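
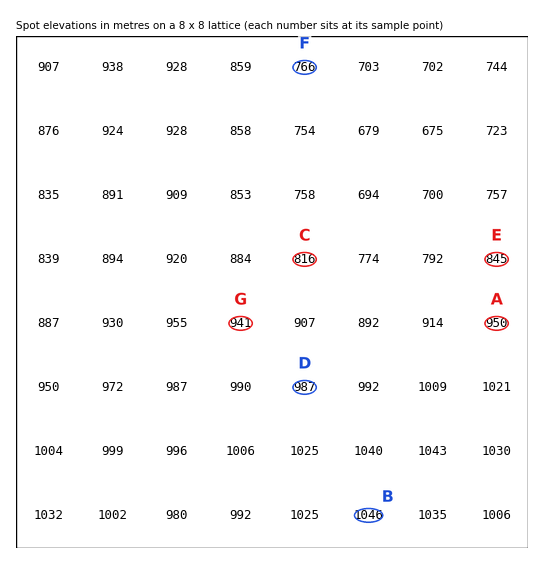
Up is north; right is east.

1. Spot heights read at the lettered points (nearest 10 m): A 950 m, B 1050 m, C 820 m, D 990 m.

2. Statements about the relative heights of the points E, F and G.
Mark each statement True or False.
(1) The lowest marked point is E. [False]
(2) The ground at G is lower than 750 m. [False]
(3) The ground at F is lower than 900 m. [True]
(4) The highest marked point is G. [True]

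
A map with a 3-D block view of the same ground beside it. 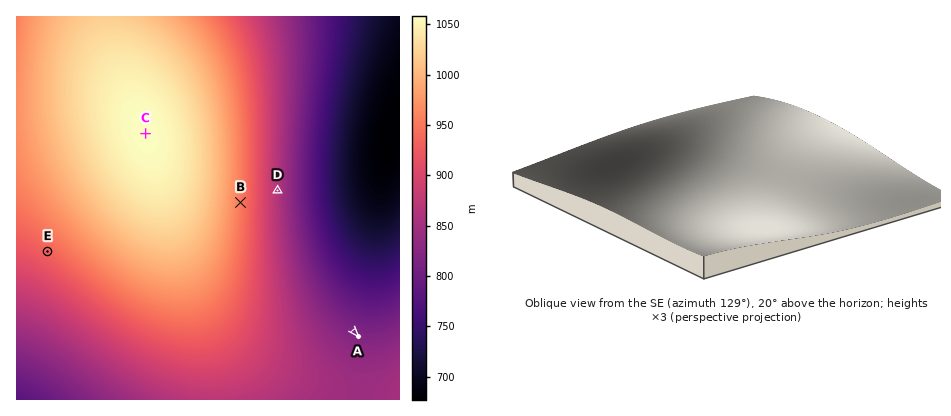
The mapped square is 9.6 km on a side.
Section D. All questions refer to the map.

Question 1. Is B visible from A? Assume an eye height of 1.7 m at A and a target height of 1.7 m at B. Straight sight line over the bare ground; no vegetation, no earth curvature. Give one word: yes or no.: yes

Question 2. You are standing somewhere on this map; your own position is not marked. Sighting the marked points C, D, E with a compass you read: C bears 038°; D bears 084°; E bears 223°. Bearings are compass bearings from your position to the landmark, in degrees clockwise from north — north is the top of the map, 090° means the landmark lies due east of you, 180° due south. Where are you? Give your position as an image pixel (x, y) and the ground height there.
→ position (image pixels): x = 85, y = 211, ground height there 997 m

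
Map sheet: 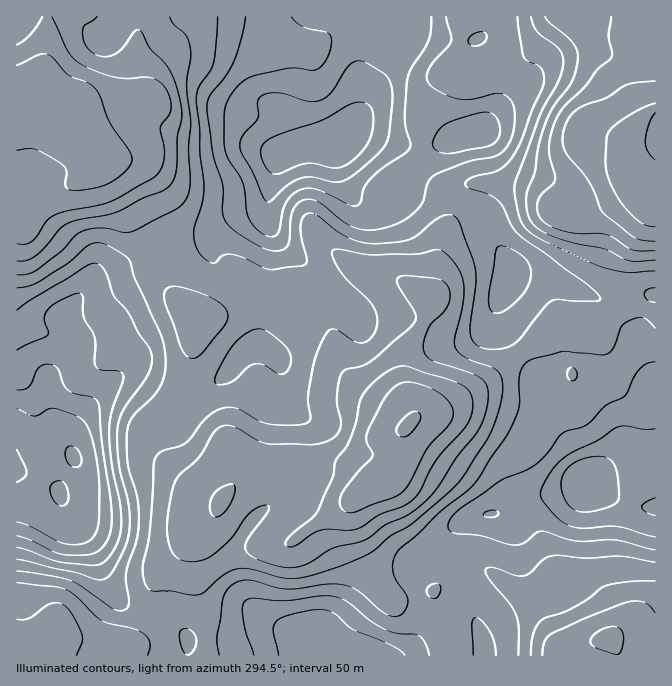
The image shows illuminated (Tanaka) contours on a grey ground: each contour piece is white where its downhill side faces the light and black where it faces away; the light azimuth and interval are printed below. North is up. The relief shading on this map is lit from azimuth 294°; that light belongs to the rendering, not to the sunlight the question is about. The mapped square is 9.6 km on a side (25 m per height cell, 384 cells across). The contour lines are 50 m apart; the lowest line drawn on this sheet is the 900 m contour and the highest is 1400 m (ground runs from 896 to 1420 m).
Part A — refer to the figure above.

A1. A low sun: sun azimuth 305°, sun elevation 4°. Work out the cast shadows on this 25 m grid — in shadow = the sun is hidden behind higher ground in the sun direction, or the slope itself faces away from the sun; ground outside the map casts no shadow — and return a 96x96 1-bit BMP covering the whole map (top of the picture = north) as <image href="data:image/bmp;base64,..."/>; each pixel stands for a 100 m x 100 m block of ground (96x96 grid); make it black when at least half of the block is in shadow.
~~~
<image width="96" height="96" href="data:image/bmp;base64,Qk2+BAAAAAAAAD4AAAAoAAAAYAAAAGAAAAABAAEAAAAAAIAEAAATCwAAEwsAAAIAAAAAAAAA////AAAAAAAA8P+A/////hwAAAAA4H+B/////hwAAAAAAAcB/////h8AAAAAAAAD/////h/AAAAAAAAD/////3/gAAAAAAAH///////wAAAAAAAP///////4AAAAAAAP///////+AAAAAAAf////////gAAAAAQf////////wAAAAAAf////////wAAAAAAf////////wAAAAAAf////////wAAAAAAf////////8AAAAAAf4f///////4AAAAAfwH////////AAAAAP4D////////8AAAAH8B////////8AAAAH8Af///////8AAAAD+AD///////8AAAAD/AB///////8AAAAB/gA///////8AAAAB/gAf//////8AAAAA/gAf//////8AAAAAfgAH//////8AAAAAPgAB//////8AAAAAHAAA//////wAAAAAEAAAP/////gAAAAAAAAAP/////gAAAAAAAAAH/////wCAAAAAAAAH/////8HAAAAAAAAH/////8PAAAAAAAAH/////8PgAAAAAAAH/////8PwAAAAAAAD///9/8fwAAAAAAAB///5/8fgAAAAAAAAf//h/8/AAAAAAAAAH//B//+AAAAAAAAAB/+B//+IAAQAAAAAA/+B//8AAA/AAAAAAf+B3/+AAA/gAAAAAH+AH/+AAA/wAAAAAB+AH/+AAAf8AAAAAA+AH//AAAf/gAAAA/MAH//AAAf/gAAA//wAD7/wPAP/gAAB//wADz///gP/AAAA//wAAj///gH/AAAA//wAAD///gH+AAAAf/wAAD///gD8AAAAP/wAAD///gAYAAAAP/wAAD///gAAAAAAP/wAAD///gAAAAAAP/wAAH///gAAAAAAP/wAAf///gHgAAAAH/wAB///////gAAAH/wAD///////wAAAD/gAH///////8AAAD/gAf///////+AAAD/AB////////+AAAD+AP////////+AAAD8Af+d//////8AAAD4B/8d//////8AAAD4A/4M//////8AAADwAfwA//////8AAABgAAAAf/////+GAAAAAAAAH//////+AAAAAAAAB//////+AAAAAAAAAP/////+AAAAAAAAAD/////+AAAAAAAAAB//////AAAAAAAAAA//////gAAAAAAAAAf/////wAAAAAAAAAA/////wAAAAAAAAAA/////4AAAAAAAAAAf////4AIAAAAAAAAf////4A/wAAAMAAYf////8A/8AAAMAB4f////8A/+AAAMAD4f////+Af+AAAEAH4f////+AP+AAAAAHwP////+AD+AAAAADgP/////AB/AAAAADAP////+AAfAAAAAAAP////+AAOAAAAAAAP//+f+AAEAAAAAAAH//8f8AAAAAAAAAAH//4f4AAAAAAAB4AD//wf4AAAAAAAD8AB//gPwAAAAAAAD+AA//AHwAAAAAAAD+AAf/ADwAAAAAAAD3g4f+ABgAAAAAAADjg4P+AAAAAAAAAADjg4P8AAAAAAAAAA="/>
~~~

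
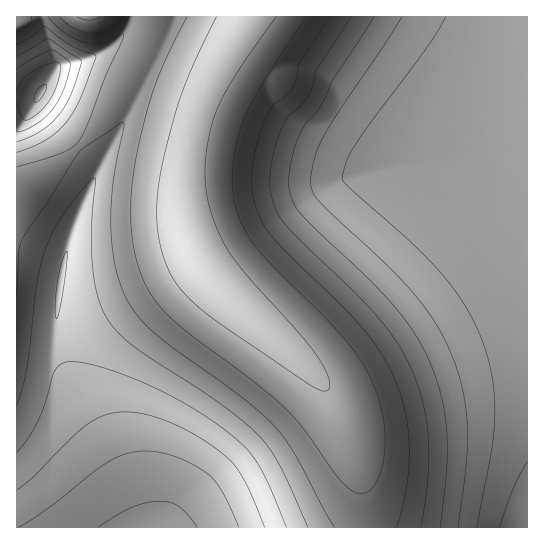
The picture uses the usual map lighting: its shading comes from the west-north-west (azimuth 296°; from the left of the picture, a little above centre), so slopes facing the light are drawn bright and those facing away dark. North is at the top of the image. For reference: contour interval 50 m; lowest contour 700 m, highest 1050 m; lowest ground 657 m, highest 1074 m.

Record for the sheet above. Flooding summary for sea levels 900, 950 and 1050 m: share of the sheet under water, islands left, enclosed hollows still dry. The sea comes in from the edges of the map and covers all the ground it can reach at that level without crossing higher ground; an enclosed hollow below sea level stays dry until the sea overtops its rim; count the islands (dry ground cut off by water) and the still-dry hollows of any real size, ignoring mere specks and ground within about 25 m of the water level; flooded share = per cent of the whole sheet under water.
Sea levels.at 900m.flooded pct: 56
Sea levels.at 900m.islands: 0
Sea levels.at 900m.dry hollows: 0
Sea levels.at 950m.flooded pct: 67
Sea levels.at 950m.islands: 0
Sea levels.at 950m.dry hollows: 0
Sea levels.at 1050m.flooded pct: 92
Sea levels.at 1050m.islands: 0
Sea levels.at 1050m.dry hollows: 0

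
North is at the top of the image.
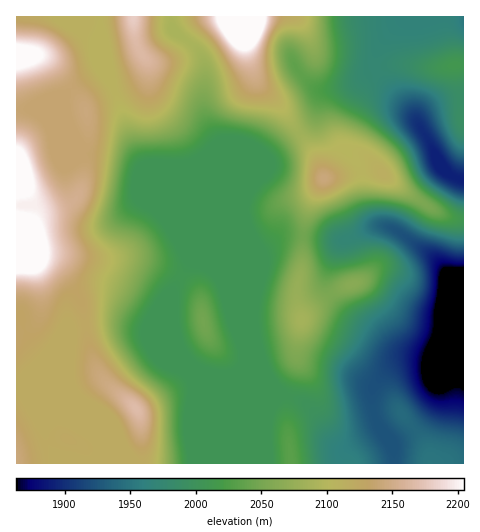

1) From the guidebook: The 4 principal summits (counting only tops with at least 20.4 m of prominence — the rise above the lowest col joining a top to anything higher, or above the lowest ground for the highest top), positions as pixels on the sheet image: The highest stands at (136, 409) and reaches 2168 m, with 43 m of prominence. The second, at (323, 179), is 2143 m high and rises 60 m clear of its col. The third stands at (301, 320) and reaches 2087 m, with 41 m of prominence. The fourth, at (203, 322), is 2048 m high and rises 38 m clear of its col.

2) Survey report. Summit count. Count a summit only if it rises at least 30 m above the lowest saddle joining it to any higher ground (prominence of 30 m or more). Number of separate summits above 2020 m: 4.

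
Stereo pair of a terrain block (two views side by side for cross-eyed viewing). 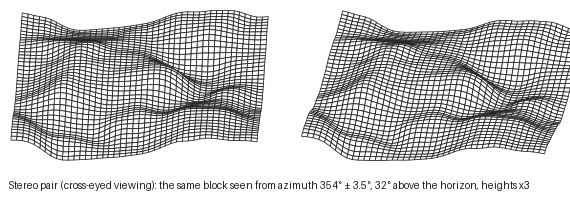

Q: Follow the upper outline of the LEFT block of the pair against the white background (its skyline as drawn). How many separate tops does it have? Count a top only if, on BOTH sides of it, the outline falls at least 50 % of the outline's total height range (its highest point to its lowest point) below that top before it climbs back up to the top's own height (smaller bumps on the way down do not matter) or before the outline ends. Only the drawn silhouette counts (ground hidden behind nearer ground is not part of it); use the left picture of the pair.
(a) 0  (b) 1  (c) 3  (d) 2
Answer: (a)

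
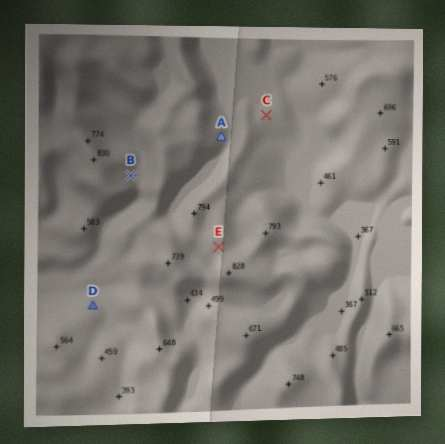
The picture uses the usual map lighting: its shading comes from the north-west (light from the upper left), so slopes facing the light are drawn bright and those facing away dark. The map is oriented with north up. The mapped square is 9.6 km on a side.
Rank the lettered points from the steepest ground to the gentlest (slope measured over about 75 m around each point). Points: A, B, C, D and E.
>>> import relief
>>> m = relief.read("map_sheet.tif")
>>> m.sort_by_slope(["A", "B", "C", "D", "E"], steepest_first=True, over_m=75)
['A', 'B', 'D', 'E', 'C']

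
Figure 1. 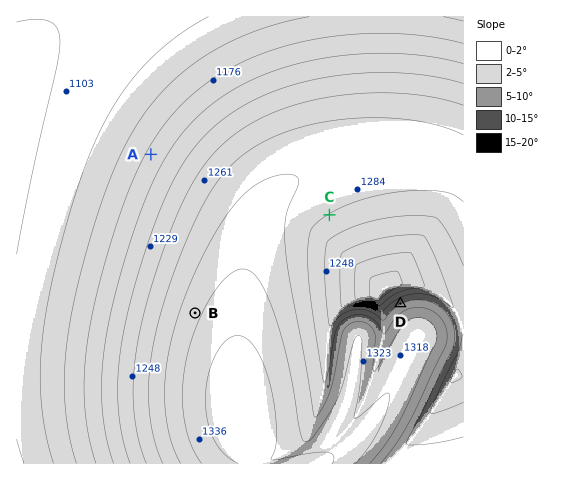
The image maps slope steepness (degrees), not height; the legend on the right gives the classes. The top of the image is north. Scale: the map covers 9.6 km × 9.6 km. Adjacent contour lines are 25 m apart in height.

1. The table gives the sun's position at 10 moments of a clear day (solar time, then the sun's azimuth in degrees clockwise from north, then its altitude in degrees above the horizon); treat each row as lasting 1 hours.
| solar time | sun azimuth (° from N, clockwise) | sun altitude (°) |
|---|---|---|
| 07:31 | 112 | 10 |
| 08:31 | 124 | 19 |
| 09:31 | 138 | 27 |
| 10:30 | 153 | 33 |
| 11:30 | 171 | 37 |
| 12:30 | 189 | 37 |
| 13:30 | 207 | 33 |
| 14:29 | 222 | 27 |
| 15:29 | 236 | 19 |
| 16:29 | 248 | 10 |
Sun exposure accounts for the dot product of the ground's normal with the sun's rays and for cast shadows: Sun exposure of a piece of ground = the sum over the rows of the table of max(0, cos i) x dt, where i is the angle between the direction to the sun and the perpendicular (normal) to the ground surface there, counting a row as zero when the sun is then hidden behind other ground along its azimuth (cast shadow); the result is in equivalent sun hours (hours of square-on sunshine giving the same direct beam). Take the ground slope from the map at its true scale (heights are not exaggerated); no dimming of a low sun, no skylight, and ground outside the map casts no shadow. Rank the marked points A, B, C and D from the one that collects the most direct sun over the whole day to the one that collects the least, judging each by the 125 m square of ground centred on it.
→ C > B ≈ A > D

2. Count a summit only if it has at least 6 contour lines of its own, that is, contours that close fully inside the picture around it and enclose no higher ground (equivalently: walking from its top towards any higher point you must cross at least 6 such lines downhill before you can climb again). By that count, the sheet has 0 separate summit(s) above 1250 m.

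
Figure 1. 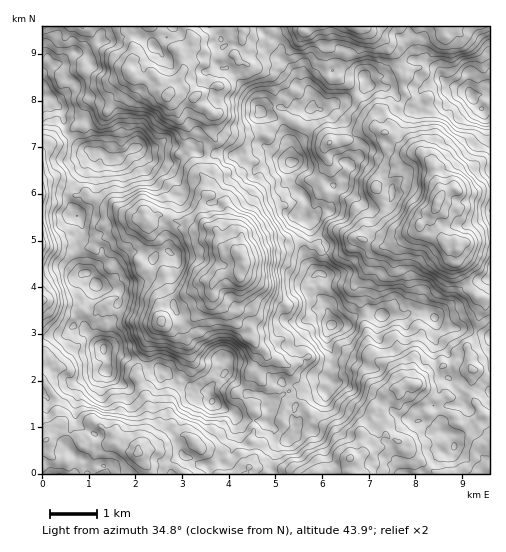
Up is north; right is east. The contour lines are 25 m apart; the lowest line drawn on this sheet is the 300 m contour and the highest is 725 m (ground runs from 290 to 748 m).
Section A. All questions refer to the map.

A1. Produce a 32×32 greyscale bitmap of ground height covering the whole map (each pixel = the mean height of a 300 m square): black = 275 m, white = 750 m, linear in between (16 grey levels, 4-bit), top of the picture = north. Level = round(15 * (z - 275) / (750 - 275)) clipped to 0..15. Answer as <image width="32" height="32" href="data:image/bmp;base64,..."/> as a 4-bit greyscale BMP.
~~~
<image width="32" height="32" href="data:image/bmp;base64,Qk12AgAAAAAAAHYAAAAoAAAAIAAAACAAAAABAAQAAAAAAAACAAATCwAAEwsAABAAAAAAAAAAAAAAABEREQAiIiIAMzMzAERERABVVVUAZmZmAHd3dwCIiIgAmZmZAKqqqgC7u7sAzMzMAN3d3QDu7u4A////AIiIiaqZiIiIiaqry6mZiZiYiZq7qImHh3eJq7uqqHeZmZmqqpiYdmdlZ4qqqpiHiZmJmZmIh2VWVlZ4qqmIiIiIiHdnd1REVlZmZ5qpiIiId2VFVmVDNWVWVUZ5qqmIh3ZTM1VERDVmZlQ0aJq5h4d2UxNURFU0Z3dlRGeJmIiYdkITRlZ2RGiHZTRnd4d3h1RCI1iJmGaJdlQjVmZmZ3dkMzR5uqmZmWVDEjRFVVZ3dUREaaqru6l1QiIzNERWeIZDRGiavMu6hkIkRURVZ4l1MjRXmb3d3JUzNWZmZ4mYZDNEZ4is3uyWQzVniIm8qXVEVXd3m978lkRWeZqr3cqFRVd4iKve64ZVV5mrzN7bdUVnmpms3dqFRGeZq93dymQ1aJqZq7uoZDNFeJrO7cl1RWeJiIqph1Q0RWiJve3KdURFVmeJmHZDNERoiKzuymUzMzRWiYdlQjRVZ4mszKhkMhEjRnd2VTIlZVeJrMqYZTIiI0Z3dlRDNXZniaupdlRERERniIdkREVmeIiJl2UzRXZmiZmoU0RERWeHZmUyI1Z4iauqmFREQ0RWdmZUIiRGiaq7qphlVURWVWZlQyI0Voq6qqmYiHZWdlVnZkQzRFaKqpqpiJh3Z3d2d2ZlRFZmeamaqYiYd4iIiZh3iHVnd3iZmZmImIiqqruYiJmH"/>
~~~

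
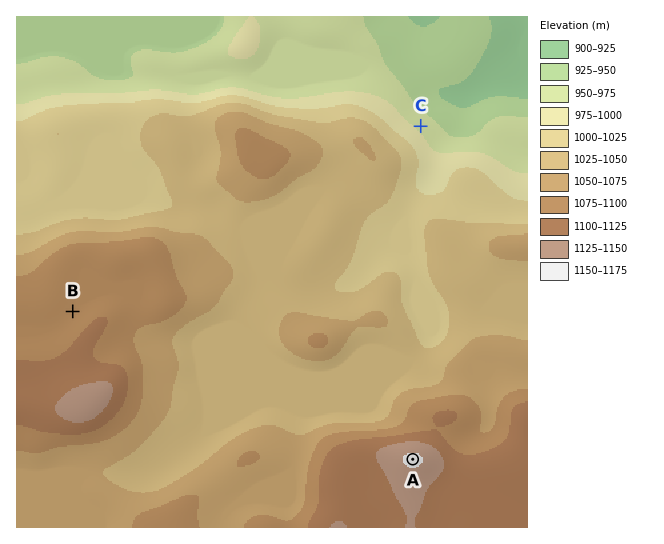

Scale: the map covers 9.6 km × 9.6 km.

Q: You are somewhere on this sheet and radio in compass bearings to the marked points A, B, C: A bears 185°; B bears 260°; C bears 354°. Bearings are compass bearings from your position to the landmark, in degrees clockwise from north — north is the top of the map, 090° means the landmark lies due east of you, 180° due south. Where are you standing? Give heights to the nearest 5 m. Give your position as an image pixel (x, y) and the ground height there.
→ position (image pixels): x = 432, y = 248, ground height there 1030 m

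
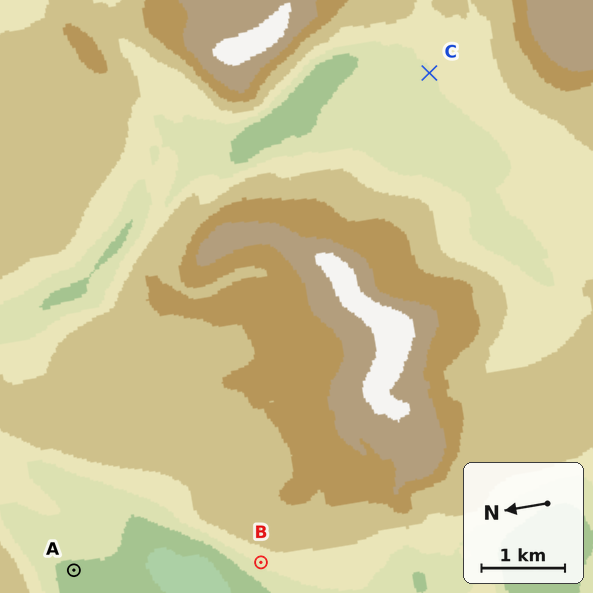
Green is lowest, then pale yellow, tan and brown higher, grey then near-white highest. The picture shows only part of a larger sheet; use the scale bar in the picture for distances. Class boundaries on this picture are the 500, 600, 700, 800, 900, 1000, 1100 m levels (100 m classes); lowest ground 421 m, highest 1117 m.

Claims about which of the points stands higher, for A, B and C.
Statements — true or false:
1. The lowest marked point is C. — false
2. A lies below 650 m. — true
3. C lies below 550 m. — false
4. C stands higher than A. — true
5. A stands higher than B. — false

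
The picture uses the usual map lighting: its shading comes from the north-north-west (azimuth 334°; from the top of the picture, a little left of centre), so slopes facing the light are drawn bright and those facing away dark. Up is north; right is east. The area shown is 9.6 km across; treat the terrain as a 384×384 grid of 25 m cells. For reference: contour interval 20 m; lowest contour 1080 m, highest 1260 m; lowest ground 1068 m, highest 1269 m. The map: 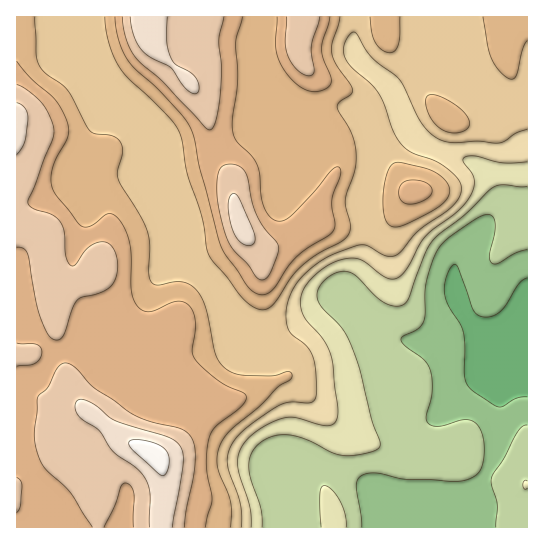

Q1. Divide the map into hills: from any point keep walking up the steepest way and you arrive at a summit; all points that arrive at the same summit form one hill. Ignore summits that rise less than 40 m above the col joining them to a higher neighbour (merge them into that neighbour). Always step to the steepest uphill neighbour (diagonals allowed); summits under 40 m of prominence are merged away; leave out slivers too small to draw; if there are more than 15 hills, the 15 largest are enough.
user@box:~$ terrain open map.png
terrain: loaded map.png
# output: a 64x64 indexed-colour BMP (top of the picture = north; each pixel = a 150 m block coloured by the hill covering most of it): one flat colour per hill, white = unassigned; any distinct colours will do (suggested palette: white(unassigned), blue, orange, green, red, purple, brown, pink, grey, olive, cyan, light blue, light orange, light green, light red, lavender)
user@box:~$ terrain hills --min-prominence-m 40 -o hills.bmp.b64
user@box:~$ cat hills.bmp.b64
<image width="64" height="64" href="data:image/bmp;base64,Qk12CAAAAAAAAHYAAAAoAAAAQAAAAEAAAAABAAQAAAAAAAAIAAATCwAAEwsAABAAAAAAAAAA////ALR3HwAOf/8ALKAsACgn1gC9Z5QAS1aMAMJ34wB/f38AIr28AM++FwDox64AeLv/AIrfmACWmP8A1bDFABEREREREREREREREREREREREREREREREREREREREREREREREREREREREREREREREREREREREREREREREREREREREREREREREREREREREREREREREREREREREREREREREREREREREREREREREREREREREREREREREREREREREREREREREREREREREREREREREREREREREREREREREREREREREREREREREREREREREREREREREREREREREREREREREREREREREREREREREREREREREREREREREREREREREREREREREREREREREREREREREREREREREREREREREREREREREREREREREREREREREREREREREREREREREREREREREREREREREREREREREREREREREREREREREREREREREREREREREREREREREREREREREREREREREREREREREREREREREREREREREREREREREREREREREREREREREREREREREREREREREREREREREREREREREREREREREREREREREREREREREREREREREREREREREREREREREREREREREREREREREREREREREREREREREREREREREREREREREREREREREREREREREREREREREREREREREREREREREREREREREREREREREREREREREREREREREREREREREREREREREREREREREREREREREREREREREREREREREREREREREREREREREREREREREREREREREREREREREREREREREREREREREREREREREREREREREREREREREREREREREREREREREREREREREREREREREREREREREREREREREREREREREREREREREREREREREREREREREREREREREREREREREREREREREREREREREREREREREREREREREREREREREREREREREREREREREREREREREREREREREREiIRERERERERERERERERERERERERERERERERERERERIiIiERERERERERERERERERERERERERERERERERERERIiIiIiEREREREREREREREREREREREREREREREREREREiIiIiIhEREREREREREREREREREREREREREREREREREiIiIiIiIRERERERERERERERERERERERERERERERERESIiIiIiIiERERERERERERERERERERERERERERERERESIiIiIiIiIiERERERERERERERERERERERERERERERERIiIiIiIiIiIRERERERERERERERERERERERERERERERIiIiIiIiIiIiERERERERERERERERERERERERERERESIiIiIiIiIiIiIhERERERERERERERERERERERERERERIiIiIiIiIiIiIiERERERERERERERERERERERERERERIiIiIiIiIiIiIiIREREREREREREREREREREREREREREiIiIiIiIiIiIiIiEREREREREREREREREREREREREREiIiIiIiIiIiIiIiIRERERERERERERERERERERERERESIiIiIiIiIiIiIiIhERERERERERERERERERERERERERIiIiIiIiIiIiIiIiERERERERERERERERERERERERERIiIiIiIiIiIiIiIiIREREREREREREREREREREREREREiIiIiIiIiIiIiIiIhEREREREREREREREREREREREREiIiIiIiIiIiIiIiIiERERERERERERERERERERERERESIiIiIiIiIiIiIiIiIRERERERERERERERERERERERESIiIiIiIiIiIiIiIiIhERERERERERERERERERERERERIiIiIiIiIiIiIiIiIiEREREREREREREREREREREREREiIiIiIiIiIiIiIiIiIREREREREREREREREREREREREiIiIiIiIiIiIiIiIiIhERERERERERERERERERERERESIiIiIiIiIiIiIiIiIiIRERERERERERERERERERERESIiIiIiIiIiIiIiIzMiIhERERERERERERERERERERERIiIiIiIiIiIiIjMzMzMyERERERERERERERERERERERIiIiIiIiIiIiIjMzMzMzMzEREREREREREREREREREREiIiIiIiIiIiIjMzMzMzMzMxEREREREREREREREREREiIiIiIiIiIiIiMzMzMzMzMzERERERERERERERERERESIiIiIiIiIiIiIzMzMzMzMzMRERERERERERERERERESIiIiIiIiIiIiIjMzMzMzMzMRERERERERERERERERERIiIiIiIiIiIiIiMzMzMzMzMRERERERERERERERERERIiIiIiIiIiIiIiMzMzMzMzMREREREREREREREREREREiIiIiIiIiIiIiIzMzMzMzMRERERERERERERERERERESIiIiIiIiIiIiIzMzMzMzMRERERERERERERERERERESIiIiIiIiIiIiIjMzMzMzMRERERERERERERERERERERIiIiIiIiIiIiIiMzMzMzMxEREREREREREREREREREREiIiIiIiIiIiIiIzMzMzMzERERERERERERERERERERESIiIiIiIiIiIiIjMzMzMzMRERERERERERERERERERERIiIiIiIiIiIiIiMzMzMzMxERERERERERERER"/>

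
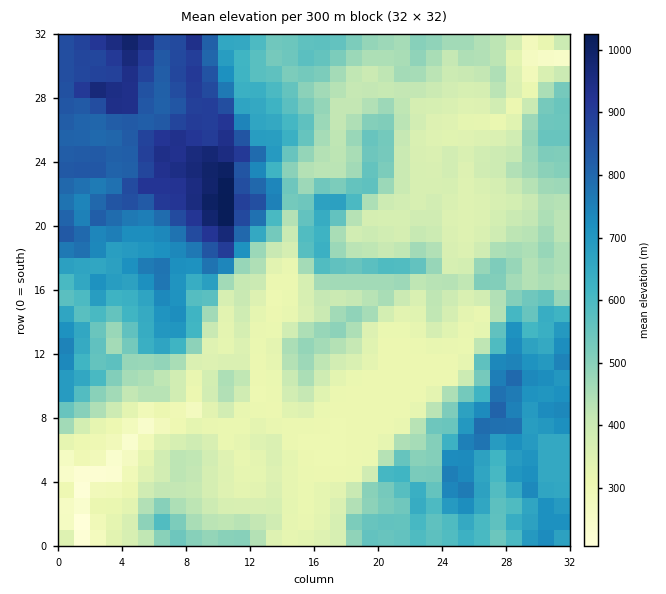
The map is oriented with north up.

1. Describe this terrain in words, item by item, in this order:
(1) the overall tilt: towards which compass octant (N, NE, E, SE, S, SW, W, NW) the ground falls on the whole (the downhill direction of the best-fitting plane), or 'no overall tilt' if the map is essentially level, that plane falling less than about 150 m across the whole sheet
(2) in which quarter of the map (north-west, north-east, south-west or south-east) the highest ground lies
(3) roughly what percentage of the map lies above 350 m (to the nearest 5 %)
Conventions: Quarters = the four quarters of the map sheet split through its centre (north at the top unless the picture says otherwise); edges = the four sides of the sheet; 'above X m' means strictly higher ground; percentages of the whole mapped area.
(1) The general tilt is down to the south-east (the land rises towards the north-west).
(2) The highest ground is in the north-west quarter.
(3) About 80 % of the map lies above 350 m.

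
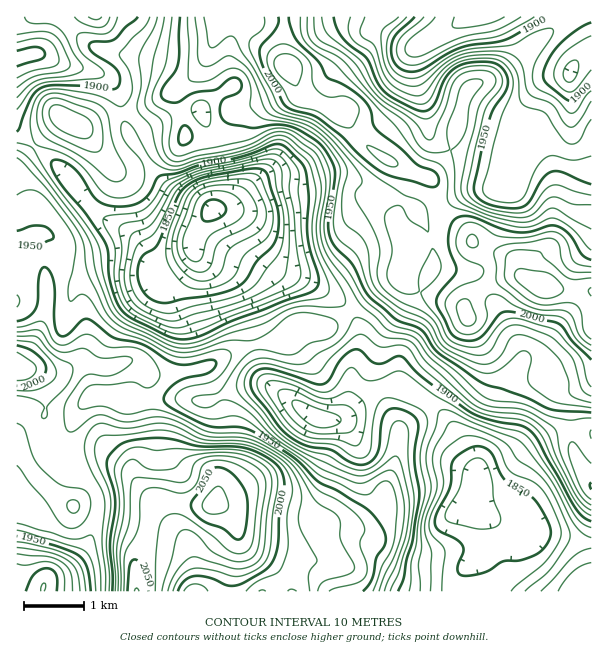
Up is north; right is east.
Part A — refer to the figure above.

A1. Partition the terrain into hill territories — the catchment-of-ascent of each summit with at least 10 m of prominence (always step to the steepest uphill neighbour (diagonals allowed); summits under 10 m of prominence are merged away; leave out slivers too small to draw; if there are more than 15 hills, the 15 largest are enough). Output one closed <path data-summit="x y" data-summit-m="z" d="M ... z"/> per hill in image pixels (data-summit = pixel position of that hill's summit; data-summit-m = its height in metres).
<path data-summit="213 503" data-summit-m="2064" d="M17 130l-1 169 19-1 28 3 6-1 4-9 13-11 25-8 39 0 4 6-2 10-28 27-21 30-11 26 0 13 5 11-17 12-14 34 0 15 4 12 16 12 10 11 2 9 0 17 10 0 50 9 24 10 10 13 4 27-1 16 299-1 0-19-14-15 4-15 0-18-4-11-10-12 6-18 0-13-26-48-18-18-30-18-19 2-24 15-14 13-8 3 6-5 5-10 4-36 8-21-2-23-16-22-25-16-42-18-16-16-18-31-5-5-15-6-8 0-11 12-9 17 0 9-7 8-33 16-2-12-9-15-11-11-33-20-16-17-14-20z"/><path data-summit="543 285" data-summit-m="2048" d="M591 16l-213 1 2 9 9 6 22 14 7 1-4 7 0 12 18 72 20 13 45 9 16 6 4 5-5 14-3 3-33 2-11 3-22 12-18 6-8 0-4-6-11-6-31-9-15-9-14-5-18 0-13 5-42-1-14 6-22 19-15 4 18 7 5 5 18 31 16 16 10 6 14 3 33 18 10 7 13 16 5 11 0 18-8 21-4 36-7 14 4-2 26-22 18-8 13 0 30 18 18 18 20 34 7 19 35-13 19-17 26-13 10-4 25 3z"/><path data-summit="287 66" data-summit-m="2029" d="M377 16l-125 0 0 5-18 14-5 15 0 15 5 21-19 11-13 11 3 14 13 19 6 30 0 23-9 16 18-5 22-19 14-6 42 1 13-5 18 0 14 5 15 9 31 9 11 6 4 6 8 0 18-6 27-13 36-2 6-5 5-14-4-5-16-6-45-9-20-13-18-72 0-12 4-7-7-1-22-14-9-6z"/><path data-summit="66 120" data-summit-m="1948" d="M39 54l-7 0-16 5 0 70 52 48 14 20 16 17 33 20 11 11 9 15 2 12 33-16 7-8 0-9 6-12 13-17-36-17-22-20-26-38-6-18-2-24-15-17-15-6-28-6z"/><path data-summit="17 368" data-summit-m="2020" d="M150 272l-39 0-15 4-15 7-8 8-1 6-9 4-28-3-14 0-5 2 0 105 9 5 11 19 12 11 8 4 7-2 17-35 17-12-5-11 0-13 4-11 7-15 21-30 28-27 2-10z"/><path data-summit="591 486" data-summit-m="1951" d="M578 428l-21 4-21 10-24 20-35 13-5 26 11 11 18 12 30 10 24 1 21 6 15 1 1-110z"/><path data-summit="137 591" data-summit-m="2061" d="M108 517l-10 0-2 2-5 18-7 15-18 18-16 7-7 10 1 5 150-1 2-15-4-27-10-13-24-10z"/><path data-summit="74 506" data-summit-m="1992" d="M20 406l-4 1 0 88 14 9 10 11 2 7-8 24 0 18 11 19 5-6 16-7 18-18 10-24 4-28-6-14-22-18-4-12 0-15-10 3-12-6-8-9-11-19z"/><path data-summit="591 591" data-summit-m="1897" d="M473 502l-1 2 8 9 4 11 0 18-4 15 14 15 1 20 97-1-1-49-15-1-21-6-24-1-30-10-18-12z"/>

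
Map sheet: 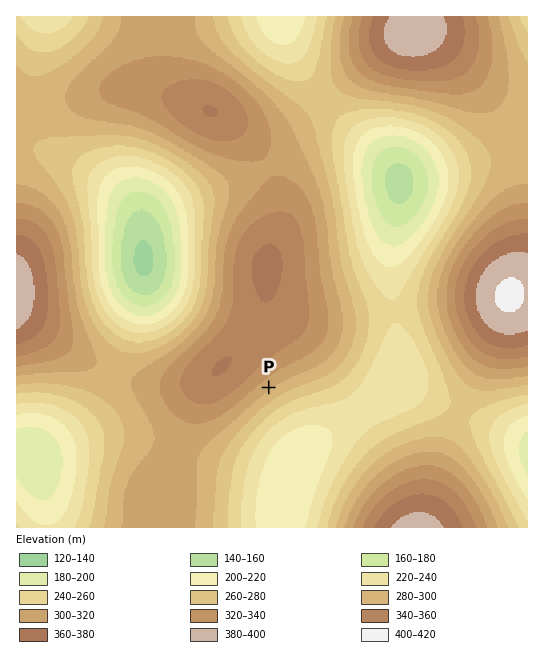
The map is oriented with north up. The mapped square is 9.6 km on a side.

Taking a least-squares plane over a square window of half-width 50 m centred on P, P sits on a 6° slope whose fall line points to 144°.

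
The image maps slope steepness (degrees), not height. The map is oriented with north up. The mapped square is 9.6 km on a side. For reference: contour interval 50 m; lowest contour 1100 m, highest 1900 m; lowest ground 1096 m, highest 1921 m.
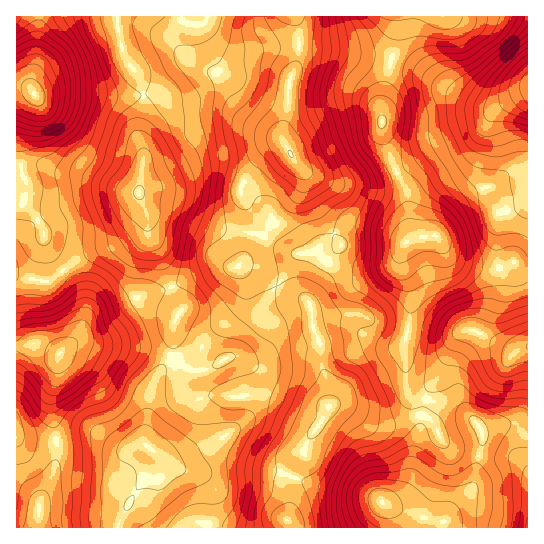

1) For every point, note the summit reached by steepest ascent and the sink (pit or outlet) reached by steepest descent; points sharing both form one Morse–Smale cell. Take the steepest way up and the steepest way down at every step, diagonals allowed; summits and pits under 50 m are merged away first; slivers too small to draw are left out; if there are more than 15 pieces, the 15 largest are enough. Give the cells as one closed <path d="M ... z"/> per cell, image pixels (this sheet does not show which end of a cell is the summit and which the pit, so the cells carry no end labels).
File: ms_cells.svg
<path d="M293 16l-176 1 6 36 13 20 8 22 0 12-5 24 4 18 0 17-4 27 4 9 6 6 6 3 20 0 28 13 23 7 27 2 0-14-12-22-1-7 11-20 16-18 15-7 5 1-4-7 0-12 5-21 1-25 10-26 0-26-3-10z"/><path d="M117 16l-78 1-3 46-5 20 2 8-11-4-6 0 0 188 2 2 29 4 32-22 44-19 15-11 6-8 0-12-5-16 4-27 0-17-4-18 5-24 0-12-8-22-13-20z"/><path d="M527 93l-30 16-18 20-49 22-34 20 8 14 4 13 1 43 16-5 12 0 16 21 28 11 18 0 15-7 9 6 5-1z"/><path d="M145 209l-1 12-6 8-27 18-12 2-20 10-26 20-12 2-25-4 1 70 20-3 22 9 19-12 8 0 13 4 50 4 23 8 1-32 8-16-16-35-6-23-10-14z"/><path d="M282 145l-15 7-12 13-15 25 1 7 12 22 0 14 41 20 17-1 7-4 8 13 23 8 20 0 24-6 16-26-1-39-11-25-3-1-16 8-12 3-32 0-28-11-9-7-9-16z"/><path d="M437 236l-12 0-18 5-4 6-3 14 11 30-2 32-5 19 1 41 2 6 6 6 10 4 4-1 2-9 16-24 11-27 6-6 12-1 40 20 14-4 0-80-9-2-5-4-21 8-27-5-13-7z"/><path d="M334 51l-29 0-6 4-11 32 0 19-5 21 0 12 14 26 17 11 27 8 33-3 22-10-15-41 0-29 11-42-9-3-17 0z"/><path d="M143 203l6 34 10 14 6 23 16 35-8 16-1 32 5 0 17-6 9-7-2 5 0 20 10-1 25-15 7-18 16-20 5-12 12-17-14-11-13-7-10-2 12-24 1-8-2-2-35-4-40-17-24-2z"/><path d="M527 16l-130 0-1 26-4 16 22 9 56 34 16 6 9 0 33-16z"/><path d="M86 341l-8 0-11 6-7 6-3 6 0 16-6 22 0 14 5 30 26-5 15 0 24 12 18-4 6 1-1-11 7-44 5-13 16-19-23-9-50-4z"/><path d="M155 452l-2 18-13 15-9 14-12 24 0 5 169-1-1-9 4-13 0-14 3-14-15-5-37-4-51 4-18-7z"/><path d="M318 248l-7 4-14 3-21 31 14 9 15 4 4 4 3 8 0 14 7 16 36-9 27 12 20 0 5-7 2-14 2-32-10-24 0-16-4 8-10 6-18 4-20 0-23-8z"/><path d="M341 405l-11 0-2 2-7 15-10 13-7 14-1 12-8 16 15 7 59 12 13 7 11-3 12-11 3-6 12-52 1-14-6-1-22 8-14 0-9-3-16-10z"/><path d="M97 436l-15 0-26 6 1 12-4 19-14 32 0 23 80-1 0-4 16-30 18-23 2-17-12-9-22 4z"/><path d="M474 331l-12 1-6 6-11 27-16 24-2 9 35 13 12 9 8 11 17-6 15 0 13 4 1-80-14 2z"/>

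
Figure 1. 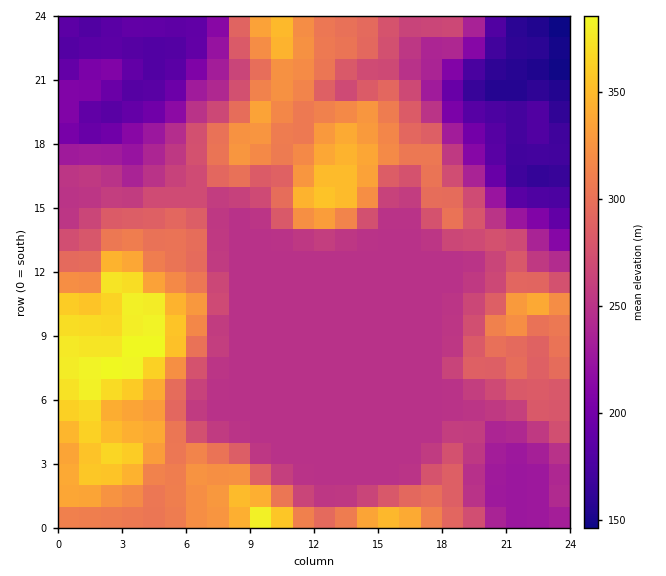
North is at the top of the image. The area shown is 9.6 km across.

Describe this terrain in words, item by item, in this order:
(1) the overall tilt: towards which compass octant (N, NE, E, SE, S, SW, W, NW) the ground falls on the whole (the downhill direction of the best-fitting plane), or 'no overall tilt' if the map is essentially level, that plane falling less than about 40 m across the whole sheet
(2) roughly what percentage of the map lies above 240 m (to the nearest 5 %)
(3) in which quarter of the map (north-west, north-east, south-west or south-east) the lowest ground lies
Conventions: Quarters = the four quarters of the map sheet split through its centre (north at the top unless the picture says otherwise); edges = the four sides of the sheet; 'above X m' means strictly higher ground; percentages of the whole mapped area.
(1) The general tilt is down to the north-east (the land rises towards the south-west).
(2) About 80 % of the map lies above 240 m.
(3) Look to the north-east quarter for the lowest ground.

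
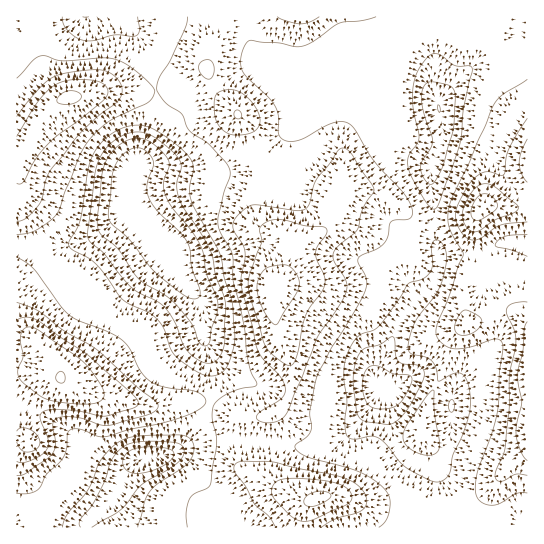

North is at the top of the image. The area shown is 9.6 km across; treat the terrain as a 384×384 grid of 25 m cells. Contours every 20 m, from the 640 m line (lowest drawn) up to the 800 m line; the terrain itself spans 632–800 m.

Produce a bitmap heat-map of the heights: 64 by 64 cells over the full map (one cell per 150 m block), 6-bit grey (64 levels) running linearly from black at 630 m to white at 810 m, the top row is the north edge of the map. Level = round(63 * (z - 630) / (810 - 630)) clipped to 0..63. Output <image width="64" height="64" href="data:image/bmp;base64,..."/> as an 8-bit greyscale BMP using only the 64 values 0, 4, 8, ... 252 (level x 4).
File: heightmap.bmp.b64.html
<image width="64" height="64" href="data:image/bmp;base64,Qk02FAAAAAAAADYEAAAoAAAAQAAAAEAAAAABAAgAAAAAAAAQAAATCwAAEwsAAAABAAAAAAAAAAAAAAEBAQACAgIAAwMDAAQEBAAFBQUABgYGAAcHBwAICAgACQkJAAoKCgALCwsADAwMAA0NDQAODg4ADw8PABAQEAAREREAEhISABMTEwAUFBQAFRUVABYWFgAXFxcAGBgYABkZGQAaGhoAGxsbABwcHAAdHR0AHh4eAB8fHwAgICAAISEhACIiIgAjIyMAJCQkACUlJQAmJiYAJycnACgoKAApKSkAKioqACsrKwAsLCwALS0tAC4uLgAvLy8AMDAwADExMQAyMjIAMzMzADQ0NAA1NTUANjY2ADc3NwA4ODgAOTk5ADo6OgA7OzsAPDw8AD09PQA+Pj4APz8/AEBAQABBQUEAQkJCAENDQwBEREQARUVFAEZGRgBHR0cASEhIAElJSQBKSkoAS0tLAExMTABNTU0ATk5OAE9PTwBQUFAAUVFRAFJSUgBTU1MAVFRUAFVVVQBWVlYAV1dXAFhYWABZWVkAWlpaAFtbWwBcXFwAXV1dAF5eXgBfX18AYGBgAGFhYQBiYmIAY2NjAGRkZABlZWUAZmZmAGdnZwBoaGgAaWlpAGpqagBra2sAbGxsAG1tbQBubm4Ab29vAHBwcABxcXEAcnJyAHNzcwB0dHQAdXV1AHZ2dgB3d3cAeHh4AHl5eQB6enoAe3t7AHx8fAB9fX0Afn5+AH9/fwCAgIAAgYGBAIKCggCDg4MAhISEAIWFhQCGhoYAh4eHAIiIiACJiYkAioqKAIuLiwCMjIwAjY2NAI6OjgCPj48AkJCQAJGRkQCSkpIAk5OTAJSUlACVlZUAlpaWAJeXlwCYmJgAmZmZAJqamgCbm5sAnJycAJ2dnQCenp4An5+fAKCgoAChoaEAoqKiAKOjowCkpKQApaWlAKampgCnp6cAqKioAKmpqQCqqqoAq6urAKysrACtra0Arq6uAK+vrwCwsLAAsbGxALKysgCzs7MAtLS0ALW1tQC2trYAt7e3ALi4uAC5ubkAurq6ALu7uwC8vLwAvb29AL6+vgC/v78AwMDAAMHBwQDCwsIAw8PDAMTExADFxcUAxsbGAMfHxwDIyMgAycnJAMrKygDLy8sAzMzMAM3NzQDOzs4Az8/PANDQ0ADR0dEA0tLSANPT0wDU1NQA1dXVANbW1gDX19cA2NjYANnZ2QDa2toA29vbANzc3ADd3d0A3t7eAN/f3wDg4OAA4eHhAOLi4gDj4+MA5OTkAOXl5QDm5uYA5+fnAOjo6ADp6ekA6urqAOvr6wDs7OwA7e3tAO7u7gDv7+8A8PDwAPHx8QDy8vIA8/PzAPT09AD19fUA9vb2APf39wD4+PgA+fn5APr6+gD7+/sA/Pz8AP39/QD+/v4A////AHB4eHh0aFhIRERITFBYXGRscHh4fICEiIiMiISAhIiUnKSssLConJSMiIiEhIB8fHh4eHh4eHh4eHh4eHh0bGx0eHh4dGxgUERERERIUFhgaHB4eHyAhIiIjIyIiIyQmKSsuMDAvLSonJiUkIiEgHx4eHh4eHh4eHh8fHx4dHBweHh4eHh0aFxMREA8QEhUXGhweHh8gICEiIiMjJCUnKSsuMTM0MzIvLSspJyQiIB8eHh4eHR0eHh4fHx8fHh0dHh8fHh4eHRoXExAODhATFhocHh4fHyAhISEiIyQmKSsuMDI0NTU1MzEvKygkIiAfHh4eHRwcHR4eHyAhIB8eHiAgHx8eHh4cGhURDg0OEBQYGx0eHx8fICAhIiMlKCotLjAxMzQ0NDQyLiomIyEfHh4dHRwbGxwdHiAhIyMhICAjIiAfHx4eHhwYExANDQ4RFBgbHR4eHx8gISIkJykrLC4vMDAxMTAvLSonIyEfHh0dHBsaGRkaHB4gIiUmJCMiJiUiIB8eHh4dGhURDgwMDA4RFRkcHR4eICIkJigpKissLCwsKyopKCYkIiAfHh0cGxoZGBgYGRsdHyIlJycmJiopJSIgHx4eHRsXEg4LCQcICg0SFxsdHh8iJScoKSkpKSgnJiUkIyIhIB8eHh0cGhkYFxcXGBkbHR8hJCcoKCkvLywnIyAfHh4cGRQPCgcFBAUHDBEXGx0fISQmJiYmJiUkIyEgIB8fHh4dHR0cGxkYFxcYGBgZGx0eICMmKCotMzQzLigiHx4eHRwYEw0JBwYGCAoPFRodHyEiIyMjIyMjIiAfHx4eHRwcHBwcGxkYFxgZGRkYGBocHh8iJSgrLzU3NjEqIx8eHh4eHBgUEA8ODg8QEhYaHR8gISEhISIiISEgHx8eHRwbGhobGxoYFxgaGxsZGBcZHB4fISQoLDE2NzUwKSMfHh8fICAeGxkYGBgYFxgZGx0fICEhISIiIiIiISAfHx4cGhgYGBgXFhYZHB0cGRcWGBsdHiAjKC0yNDQyLScjICAgIiQlIyIgHx4eHR0cHB0eHyEiIyMkJCUkJCMiIB8eHBoYFhUVFBMUGBsdHBkVFBYaHB4fIictMjIxLywoJSQkJigqKyknJiQjIiEgHx4eHh8hIyQlJicnJyYkIiAfHh0bFxQREBAPERUZHBsYFBMVGRwdHyEnLDEwLy8tLCsrLC4vMC8uLSsqKCYkIiEgHx8gISMkJCUmKCgnJSIgHx4dGxcSDgwMDA0RFhobGBMSFBgbHB4hJisvLy8wMTIzNDQ0NDQzMTAvLSonJSMiISAgHyAiIyMjJCUnJyYjIB8eHhwYEQwKCQkKDRIYGhcTERQXGhsdICUrLjAxMzY3OTk5ODc1NDMxLisnJCMiISEgHx8fICEhISEiJCcnJCEfHh4cFxALCAcICAoPFRkYFBIUGBobHSAlKy4yNDY5Ojs7Ojk3NTMxLiomIiEgHx8fHx4dHh4fICAgISMmJyUiHx4eGxYPCgcHBwcJDBIXGBYUFRgaGx0gJiwwNDY4Ojs8Ozo4NjQxLiolIiAfHh4eHRwbGxsdHh8fICEkJyknIyAeHRsWDwoHBwgJCQsPFRgYFxcZGxwdICYsMTU3OTo7Ozs6ODQxLSklIiAfHh4dHBsZFxYYGh0eICEjJiorKSQgHx0bFhALCQkKDAwNDxQYGhkZGhwdHSAlLDI0Njg6Ozs6ODUxLCglIyEfHh4dHBoYFRISFBgcHiAjJyotLismIh8eGxYRDQsLDQ8REhMWGRsbGxwdHR4fJCoxMzY4Ojo6ODQwLCglIyIgHx4dHBoXFBAODxIWGx4iJisuMC8sKCQgHhwYEw8ODg8SFRcYGhsdHR0dHh4eHyIpLzQ3OTk5NjIuKyclIyIgHx4eHRsYFBANCwwPFRoeIykuMjIwLSklIh8dGRUSERAQEhYaHB0eHyAgHx8fHh8iJy40ODk3NDAsKCYkIyEgHx8eHh0aFhIOCwoLDxQZHiQrMTMzMS4qJyMhHxwYFRQTERIWGh0eHyEjJCMiIB8gIicuMzY2My4qJiQiISAgHx4eHh0cGRURDQoJCw8UGR8lLTI0MzEuKyglIyAdGxkYFhMSFRkcHiAiJScoJiMiISMnLjEyMS0oJCIhIB8fHh4eHR0cGhcTDwwJCQoOFBogJy4zNDMxLywpJyUiHx0cGxkVExQXGx4fIiUoKSgmJCQlKCwsLCsnJCEgHx4eHh0dHBwbGhgVEQ0KCAcJDRQbISkxNTU0Mi8tKignJCEeHR0bGBUUFRkcHiEkJygnJiUlJygqKCcmJCEgHx4eHR0cGxoZGBcVEg4KBwYFBwwUGyMsMzY2NTMwLiwqKCYjIB4eHRoXFBQWGh0fIyYmJSUlJicnKCYlIyIgHx4eHh0cGxoYFxUTEQ4KBwQEBQcNFR0mLjU3NzY1MjAtKyknJCEfHh0cGRYUFBcbHiElJSQjJCUmJiYlIyIgHx8eHh4dHBsZFhMRDgwJBgMCAwUJDxcfKDA2ODg4NjQxLy0qKCYiIB4eHRsYFhUVGBwgJCQjIiMkJSUmIyIhIB8eHh4eHRwaFxMQDAoHBQMCAgMGDBMaISkxNjg4ODc0MjAuKykmIyAfHh0bGRgXFhcaHyIjIiEhIiMkJCIhIB8eHh4eHRwbGBQQDAkGBAMCAQIECA4VHCIpMDQ3Nzc2NDIwLisoJSIgHx4dGxoaGhgXGR4iIyIhISEiIyMhIB8eHh4dHRwbGBURDQoHBAMBAQEDBQoQFhwiJy4yNTU1NDMxLywpJiMgHx8eHRwbGxwaFxgcICIiISEiIiMiIB8eHh0cHBsaGBUSDgsIBQMBAQECAwYKERcdISYsMDIzMzMyMC4rJyQhIB8fHh4dHR0dGxcYHB8hISEhIiIhIR4eHh0cGxoZFxUSDwwJBgMCAQEBAgMGCxIZHiImKy4wMTIyMTAtKickIiEgHx8eHh4eHRoXGBwfICAgICAgIB8eHh4dHBoZFxQSDwwJBwQCAQEBAQIECA4WHCAjJystLzEyMjEwLiwpJyQjIiEgHx4eHh0aGBkdICMjIiAfHx8eHx8eHh0cGhcTDwwJBgQCAQEBAQEDBgsTGh4iJiosLS8xMjIxMC8uLCknJSQiISAfHh4dGxobHyQoKicjICAfHyIhIB8eHRwZFA8JBgQCAQEBAQIDBQoQFxwgJCgrLC0vMTEwLy4uLi0rKSclIyEgHx8fHhwbHSEoLjAtKCUjIyMnJSMhHx4dGxYPCQQCAQEBAQIDBQkOFRoeICQnKissLS4tLCsrLCwsKyooJSMhICAfHx4cGx0jKjE0My8rKikoKiglIyEfHhwXEAkEAQEBAQIDBQkNExgcHiAiJScoKSkpKCgnKCorLCsqKCYjIiEhISAdGhkdIysyNzc1Mi8tLCwqKCUiIB4cGBEKBAIBAQEDBQgMERYaHR4fISQmJiYmJSUkJSYpKysrKyknJSMjIiEfHBgYHCEoMDY4NjMwLS0sKykmIyAfHRkSCwUCAQECAwYKDhMXGx0eHyEjJSYlJSQkIyQlKCorLCwrKCYlJCIgHRoWFhofJSwzNTQwLSwsLSwqJyMhHx0ZEwsFAgEBAgQHCw8TGBsdHh8gIiQmJSQkIyMkJScqKywsKyknJSMgHhsXExQYHSIoLjAvLCoqLC4tKickIiAeGhMMBQIBAQIEBwoPExcbHR4fHyEjJSUlJCMjIyQmKSosLCooJSMgHx0ZFBESFhsfJCgrKigoKi0vLisoJiMhHxsVDQYDAQEBAwUJDREWGhweHh8hIyQlJCQjIyMjJScpKyspJiMgHx4bFxIPEBQZHiEkJiYmKCsuMC8sKiglIyAcFg8IBAIBAQIECAwRFhodHh8gISMkJSQjIyMiIiMlKCoqJyQhHx4dGhYSDw8SFxwfIiQkJSgsLzEwLiwqJyQhHRkSCwYDAgIDBgoOFBgcHR4gISIjJCQkIyIiIiEhIyYoKCUhHx4eHRoXFBEPERYbHiEiIyQnKy8xMS8uLConIx8bFhAKBgQEBQkOFBgbHR4fISIiIyMjIyIhISEhISIkJiYjIB8eHRwbGRYTEBAUGR0gISIkJiouMDExLy4sKSYiHhsWEQwKCQsQFRkcHh8gISIkJCQkIyIgIB8gICEiIyQjIR8eHh0cGxoYFBAPExgdHyAiIyUoLC4xMjEvLiwpJSEeGxgUEhIUFxodHh8gISMlJygoJyUiIB8fHx8gICEiISAfHh4dHBwbGBMPDhEXHB8gISIkJikrMDIyMTAvLSklIh8dGxoZGhwdHh8gISIkJyosKykmIyAfHh4eHx8gICAfHh4dHRwcGhYRDQwQFxweHyEiIyQnKC0xMzIyMTAuKiYiIB8eHR4eHh8fICEjJSksLi0qJiMgHx4eHh4eHx8fHx4eHR0cHBoVDwsLEBYcHh8gIiMkJSUqLzI0NDQzMS4rJyQiIB8fHx8fICEiIyYpKy0sKCUiIB4eHh4eHh4eHh4eHh0dHRwZFA4LCxAWGx4eICEjIyMjJiswMzU1NTQyLysoJCIhIB8gICEhIiQmKCorKSYiIB8eHh4eHh4eHh4eHh4dHR0cGRMNCwwPFRodHh8gISIiISMnLDEzNTQ0MjAtKSYjISAgICEiIiMlJicnJyUiIB8eHh4eHh4eHh4eHh4eHR0eHRkTDw0OEBUZHB4eHyAgISAhIycrLzAxMDAuLCklIyEgHyAhIiMkJiYmJSQiIB8eHh4eHh4eHh4eHh4eHR0eHh0ZFBERERMVGBsdHh4fHyAgICEjJSgqKisrKikmIyEgHx8gISIkJScnJSQiIB8eHh4eHh4eHh4eHh4dHR0eHh4dGhYUFBUWFhgaHR4eHh4fHyAgISIiIyQlJSUkIyEgHx4fHyAiJCYnJyUjIR8eHh4eHh4eHh4eHh4eHh4eHh4eHhwYFhYXGBgYGRweHh4eHh4fICAgHx8gICAhICAfHh4eHh8gIiQmJiYlIyEfHx4eHh4eHh4eHh4eHh4eHh4eHh4dGhgXGBkaGhocHh4eHR4eHh8fHx4eHR0dHR0eHR0cHR0eHyEjJSYmJSMhHx8fHx8fHx8fHh4eHh4eHh4eHh4eHRwaGRobHBwcHR4eHR0dHh4fHx4dHBsaGhobGxsbGxwdHh8gIiQmJiUjISAfHx8fICAgIB8fHh4eHh4eHh4eHh4dGxscHR0dHR4eHh0cHB0eHh4eHBoYFxcYGBkZGBkbHR4eHyEjJCUkIyEgICAhISEiIiEgHx8fHx8fHx8fHh4eHR0dHR4eHh4eHh4dGxsdHh4eHRsYFRQUFRYXFxcZGx0eHh8gIiMjIyMhICAhIiMkJCUkIyEfHx8fHx8fHx4eHh4eHh4eHh4eHh8eHRsbHB4eHh0aFhMSEhMUFRYYGRscHh4fICEiIiIiISAgIiQlJycoKCYjISAgICAfHx8eHh4eHh4eHh4eHh4fHh0bGg="/>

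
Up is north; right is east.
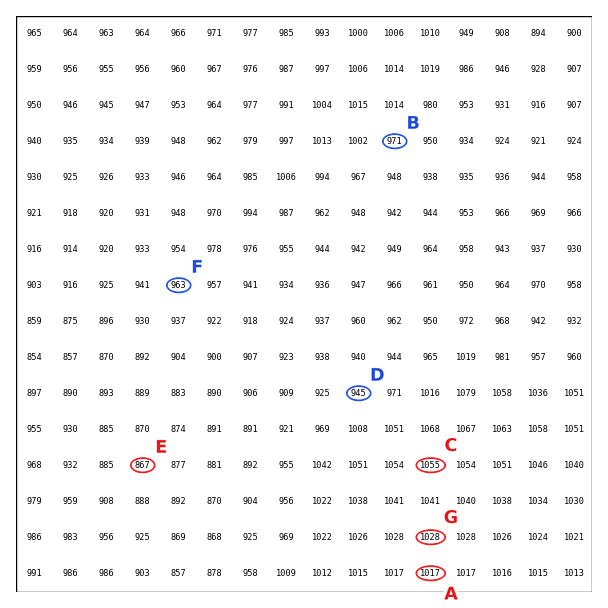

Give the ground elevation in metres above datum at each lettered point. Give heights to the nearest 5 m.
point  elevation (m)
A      1015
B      970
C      1055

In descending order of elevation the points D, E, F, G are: G F D E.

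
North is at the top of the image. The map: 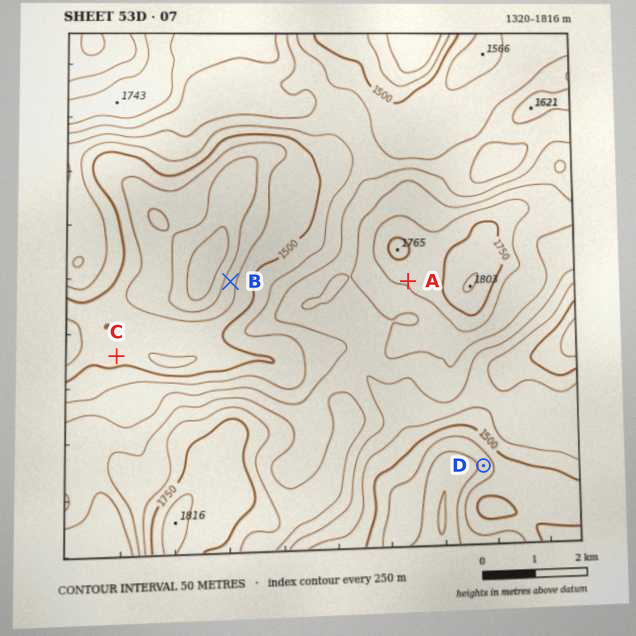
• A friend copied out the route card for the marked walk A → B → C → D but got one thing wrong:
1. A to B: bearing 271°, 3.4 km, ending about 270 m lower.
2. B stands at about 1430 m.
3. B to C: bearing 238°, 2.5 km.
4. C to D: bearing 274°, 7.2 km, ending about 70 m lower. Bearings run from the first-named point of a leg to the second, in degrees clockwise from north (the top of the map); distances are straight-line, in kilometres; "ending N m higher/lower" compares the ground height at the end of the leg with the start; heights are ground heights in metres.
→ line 4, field bearing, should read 108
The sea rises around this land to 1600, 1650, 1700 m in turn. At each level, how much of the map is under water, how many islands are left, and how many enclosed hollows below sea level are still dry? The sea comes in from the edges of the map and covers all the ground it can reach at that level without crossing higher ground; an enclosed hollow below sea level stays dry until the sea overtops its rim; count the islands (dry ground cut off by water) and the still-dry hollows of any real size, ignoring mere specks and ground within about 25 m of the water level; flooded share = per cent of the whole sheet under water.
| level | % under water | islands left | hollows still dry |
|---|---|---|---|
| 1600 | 59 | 0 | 0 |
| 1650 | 76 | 0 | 0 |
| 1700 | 88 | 1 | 0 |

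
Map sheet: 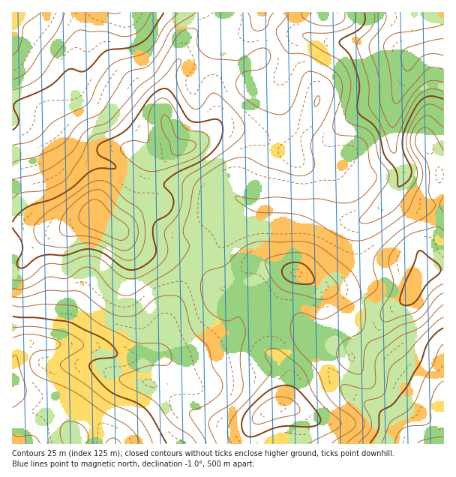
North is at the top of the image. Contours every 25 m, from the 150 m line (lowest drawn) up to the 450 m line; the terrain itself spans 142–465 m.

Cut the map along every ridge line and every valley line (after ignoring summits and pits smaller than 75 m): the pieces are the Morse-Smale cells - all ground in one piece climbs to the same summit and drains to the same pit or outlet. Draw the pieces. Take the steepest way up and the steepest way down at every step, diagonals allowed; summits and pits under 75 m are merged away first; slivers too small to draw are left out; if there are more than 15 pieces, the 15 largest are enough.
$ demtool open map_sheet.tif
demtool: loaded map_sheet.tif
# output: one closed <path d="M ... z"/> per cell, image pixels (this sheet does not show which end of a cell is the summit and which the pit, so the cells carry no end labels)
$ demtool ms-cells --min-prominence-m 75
<path d="M443 12l-216 0-2 8-29 11-7 5-5 7-3 15-10 18-8 28 5 28 9 13 5 3-24 14-9 0-4 20 0 16 5 6-10 6-19 19-4 1 26 18 42 2 13 13 22-18 24-43 12 4 28-2 24 4 38 13 13 0 9-3 22-20 14-20 1-8-9-15-4-10 2-39 17-51 14-7 19-2z"/><path d="M226 12l-213 0-1 212 15 1 27 7 41-16 11 9 9 4 6 0 19-19 9-4 1-2-5-6 0-16 4-20 9 0 24-14-4-2-7-10-8-26 1-13 7-21 10-18 7-21 10-7 27-10z"/><path d="M95 216l-15 4-19 11-17 6-20 25-12 3 1 179 102 0 48-48 10-16 1-5-3-9-7-8-9-5 8-9 4-24 14-32 7-13 10-13-13-12-42-2z"/><path d="M443 270l-16 2-8 7-9 16-19 15-7-1-32-16-29-7-25-13-7 3-24 39 0 9 4 26 14 17 5 9-4 24-4 6 10 3 5 5-1 30 148-1z"/><path d="M443 47l-21 2-13 10-2 13-10 25-5 24 0 24 2 8 11 17 0 5-15 23-19 18-12 5-22-2-29-11-24-4-28 2-12-4-24 43-21 17 7 10 16 17 27-24 8-4 6 0 24 10 11 2 25 13 29 7 32 16 7 1 19-15 9-16 8-7 17-3z"/><path d="M263 261l-6 0-8 4-27 24-24-26-4 3-6 9-18 39-7 30-8 9 9 5 7 8 3 9-1 5-10 16-47 48 133 0 0-10 6-12 8-8 21-10 5-13 1-15-5-9-14-17-4-35 27-43z"/><path d="M284 407l-15 3-14 12-6 12 1 10 46-1 2-15-1-14-5-5z"/><path d="M27 225l-15 0 1 39 7 0 4-2 20-25 11-4z"/>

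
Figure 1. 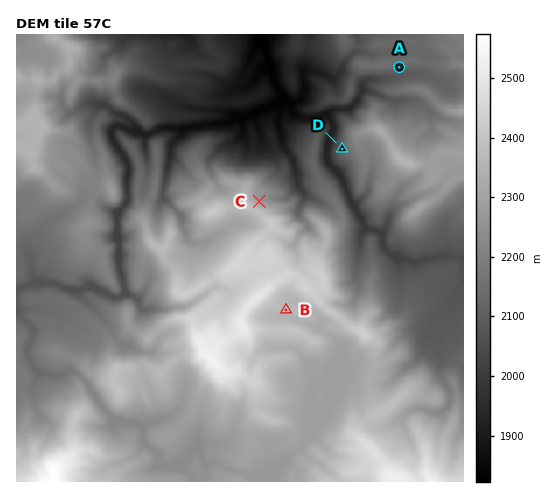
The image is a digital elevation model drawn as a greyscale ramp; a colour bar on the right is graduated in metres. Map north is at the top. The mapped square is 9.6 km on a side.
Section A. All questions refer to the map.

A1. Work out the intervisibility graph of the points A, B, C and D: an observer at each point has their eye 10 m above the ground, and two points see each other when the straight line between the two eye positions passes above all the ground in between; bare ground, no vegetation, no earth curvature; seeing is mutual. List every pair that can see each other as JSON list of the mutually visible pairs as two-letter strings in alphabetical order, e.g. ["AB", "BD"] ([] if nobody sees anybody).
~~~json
["AC", "CD"]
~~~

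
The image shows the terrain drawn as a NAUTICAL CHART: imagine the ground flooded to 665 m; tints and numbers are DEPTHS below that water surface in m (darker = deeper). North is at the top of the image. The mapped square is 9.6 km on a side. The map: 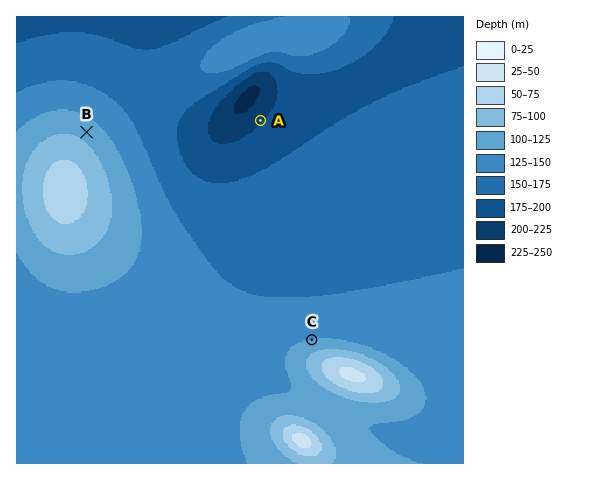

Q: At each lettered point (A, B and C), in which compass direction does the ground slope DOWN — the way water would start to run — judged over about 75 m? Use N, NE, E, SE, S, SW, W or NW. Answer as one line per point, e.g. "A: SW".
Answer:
A: NW
B: NE
C: N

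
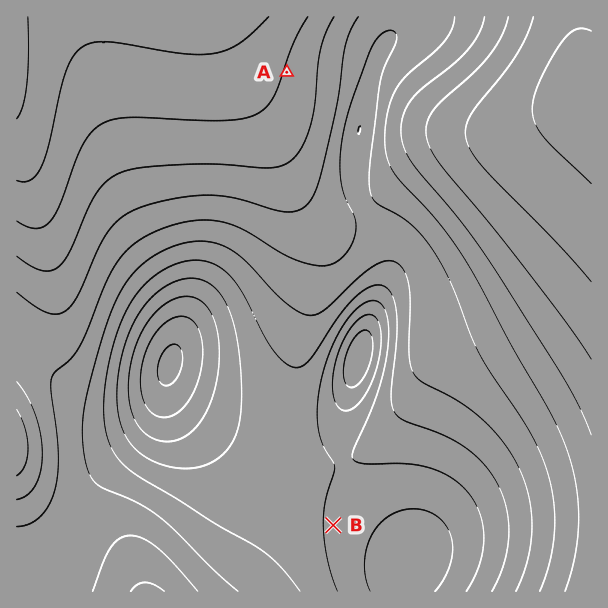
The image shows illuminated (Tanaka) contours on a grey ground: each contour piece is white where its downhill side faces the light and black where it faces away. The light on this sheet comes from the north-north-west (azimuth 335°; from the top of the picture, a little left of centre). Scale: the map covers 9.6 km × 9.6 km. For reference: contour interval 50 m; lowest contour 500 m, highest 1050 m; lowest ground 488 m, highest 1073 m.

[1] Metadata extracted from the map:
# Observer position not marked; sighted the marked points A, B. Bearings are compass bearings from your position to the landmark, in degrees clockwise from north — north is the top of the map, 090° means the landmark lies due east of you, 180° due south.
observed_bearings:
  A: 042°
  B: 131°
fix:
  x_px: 78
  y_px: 304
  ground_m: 840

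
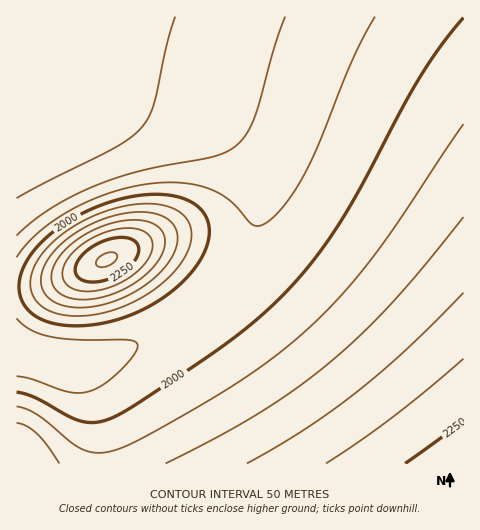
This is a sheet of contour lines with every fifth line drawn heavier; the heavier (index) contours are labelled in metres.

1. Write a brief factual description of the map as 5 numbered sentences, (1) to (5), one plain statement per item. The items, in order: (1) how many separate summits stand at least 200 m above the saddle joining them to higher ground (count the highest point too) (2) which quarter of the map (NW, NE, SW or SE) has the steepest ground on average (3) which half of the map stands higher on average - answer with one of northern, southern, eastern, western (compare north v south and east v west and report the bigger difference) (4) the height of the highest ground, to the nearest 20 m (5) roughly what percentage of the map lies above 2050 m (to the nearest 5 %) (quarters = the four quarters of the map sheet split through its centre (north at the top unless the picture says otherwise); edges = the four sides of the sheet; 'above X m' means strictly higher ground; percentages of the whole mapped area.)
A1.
(1) Counting only tops that stand 200 m proud, the map has 2 summits.
(2) Slopes are steepest in the south-west quarter.
(3) Taken as a whole, the southern half is higher than the northern.
(4) The highest point reaches roughly 2300 m.
(5) Ground above 2050 m makes up about 30 % of the sheet.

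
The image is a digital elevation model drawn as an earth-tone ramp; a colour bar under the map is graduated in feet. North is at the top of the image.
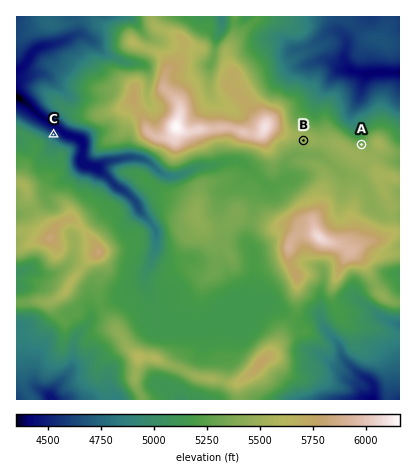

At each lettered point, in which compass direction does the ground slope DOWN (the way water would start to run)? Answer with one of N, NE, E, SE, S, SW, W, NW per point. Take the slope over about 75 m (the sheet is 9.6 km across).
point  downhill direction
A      N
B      S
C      NE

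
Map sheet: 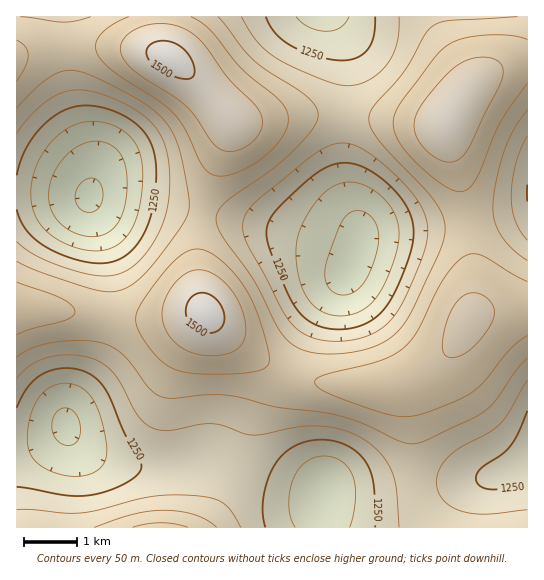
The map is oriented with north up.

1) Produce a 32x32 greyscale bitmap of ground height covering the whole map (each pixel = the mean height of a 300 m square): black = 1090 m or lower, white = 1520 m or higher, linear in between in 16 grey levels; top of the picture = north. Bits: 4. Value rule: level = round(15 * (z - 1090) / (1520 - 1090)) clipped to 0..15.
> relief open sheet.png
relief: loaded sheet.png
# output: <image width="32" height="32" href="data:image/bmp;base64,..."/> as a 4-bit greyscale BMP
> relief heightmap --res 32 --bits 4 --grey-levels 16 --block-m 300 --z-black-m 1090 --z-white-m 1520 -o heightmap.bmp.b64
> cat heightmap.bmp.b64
<image width="32" height="32" href="data:image/bmp;base64,Qk12AgAAAAAAAHYAAAAoAAAAIAAAACAAAAABAAQAAAAAAAACAAATCwAAEwsAABAAAAAAAAAAAAAAABEREQAiIiIAMzMzAERERABVVVUAZmZmAHd3dwCIiIgAmZmZAKqqqgC7u7sAzMzMAN3d3QDu7u4A////AIiIiZqqqZh2VDM0Z4iIiIh3dmd4iIiHZkMzNGeIh3Z3ZVVVZnd3d2ZTMjRniHZmZlRERFVmZnd2VDM1Z4h2ZVVDMzRWZmZ3dmVERniIh2ZVQyI0Vnd3d3d2ZmeJmZh3ZUMiNGeIh3iIiIiJqqqpmHZTIjVoiYiImZmaq7u7uqmGZDNFeJmZmaqqu7zMzMu6l3ZVVomqu7u7u7u7zMzMy6iHd3iaq8zMy6qqqrvMzMy5qZmZqrzd3cupiIiavM3cu7uqqqvN7u7Ll2ZWeKvN3cvLu6qrze/+yoZUNFeazd3Mu7qpqr3u7bl1MyNGirzczKqZiIms3dyoZDIiNXm8zLuYdmZnm8y6h1QyIiRoq7u6dlRERomrqXZUMiIjV5q6qGUyIjVomph2VDIiI1eaqpdTIREkaJmYdlRDIiRXmqmHUyEAI1eZmYdlQzM1aKqphlMhARNXmqqYdlREVom7uoZTIREjV5u7updlVWibzLqXZDIiJFerzMuph3eJvN3Ll2VDMzRorN3cupiIms3u26iGVERWir3u3LqZiZvN7ty5mHZmeKvd7dy6mYiave7duqmIiJvN7u3LqYh4iazd7cu6mZq97v7cuYh3Z3ibzd3Muqqrzu/+y5h2ZVZnmrzMzLqqq83u7bmHZVRFZ4mru7upmaq83cuodlRERWeJmaqq"/>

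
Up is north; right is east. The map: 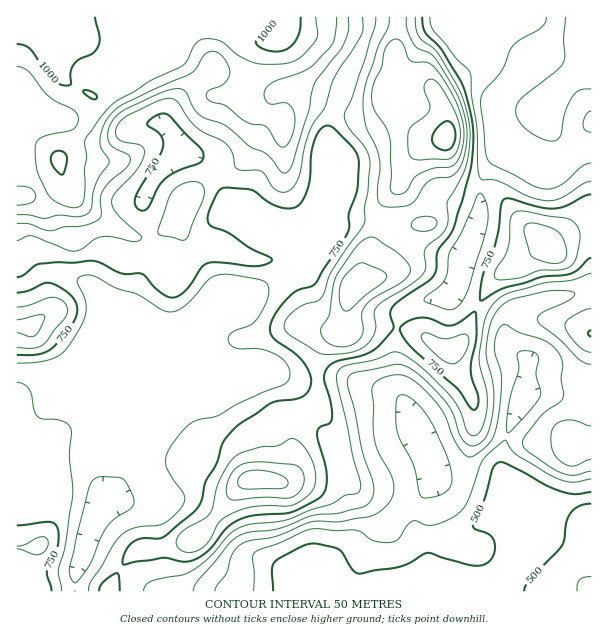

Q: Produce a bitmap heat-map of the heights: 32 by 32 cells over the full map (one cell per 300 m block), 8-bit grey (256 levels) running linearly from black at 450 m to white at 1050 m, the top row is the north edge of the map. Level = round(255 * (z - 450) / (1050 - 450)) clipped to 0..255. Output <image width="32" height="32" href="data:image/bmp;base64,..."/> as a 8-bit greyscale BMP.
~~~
<image width="32" height="32" href="data:image/bmp;base64,Qk02CAAAAAAAADYEAAAoAAAAIAAAACAAAAABAAgAAAAAAAAEAAATCwAAEwsAAAABAAAAAAAAAAAAAAEBAQACAgIAAwMDAAQEBAAFBQUABgYGAAcHBwAICAgACQkJAAoKCgALCwsADAwMAA0NDQAODg4ADw8PABAQEAAREREAEhISABMTEwAUFBQAFRUVABYWFgAXFxcAGBgYABkZGQAaGhoAGxsbABwcHAAdHR0AHh4eAB8fHwAgICAAISEhACIiIgAjIyMAJCQkACUlJQAmJiYAJycnACgoKAApKSkAKioqACsrKwAsLCwALS0tAC4uLgAvLy8AMDAwADExMQAyMjIAMzMzADQ0NAA1NTUANjY2ADc3NwA4ODgAOTk5ADo6OgA7OzsAPDw8AD09PQA+Pj4APz8/AEBAQABBQUEAQkJCAENDQwBEREQARUVFAEZGRgBHR0cASEhIAElJSQBKSkoAS0tLAExMTABNTU0ATk5OAE9PTwBQUFAAUVFRAFJSUgBTU1MAVFRUAFVVVQBWVlYAV1dXAFhYWABZWVkAWlpaAFtbWwBcXFwAXV1dAF5eXgBfX18AYGBgAGFhYQBiYmIAY2NjAGRkZABlZWUAZmZmAGdnZwBoaGgAaWlpAGpqagBra2sAbGxsAG1tbQBubm4Ab29vAHBwcABxcXEAcnJyAHNzcwB0dHQAdXV1AHZ2dgB3d3cAeHh4AHl5eQB6enoAe3t7AHx8fAB9fX0Afn5+AH9/fwCAgIAAgYGBAIKCggCDg4MAhISEAIWFhQCGhoYAh4eHAIiIiACJiYkAioqKAIuLiwCMjIwAjY2NAI6OjgCPj48AkJCQAJGRkQCSkpIAk5OTAJSUlACVlZUAlpaWAJeXlwCYmJgAmZmZAJqamgCbm5sAnJycAJ2dnQCenp4An5+fAKCgoAChoaEAoqKiAKOjowCkpKQApaWlAKampgCnp6cAqKioAKmpqQCqqqoAq6urAKysrACtra0Arq6uAK+vrwCwsLAAsbGxALKysgCzs7MAtLS0ALW1tQC2trYAt7e3ALi4uAC5ubkAurq6ALu7uwC8vLwAvb29AL6+vgC/v78AwMDAAMHBwQDCwsIAw8PDAMTExADFxcUAxsbGAMfHxwDIyMgAycnJAMrKygDLy8sAzMzMAM3NzQDOzs4Az8/PANDQ0ADR0dEA0tLSANPT0wDU1NQA1dXVANbW1gDX19cA2NjYANnZ2QDa2toA29vbANzc3ADd3d0A3t7eAN/f3wDg4OAA4eHhAOLi4gDj4+MA5OTkAOXl5QDm5uYA5+fnAOjo6ADp6ekA6urqAOvr6wDs7OwA7e3tAO7u7gDv7+8A8PDwAPHx8QDy8vIA8/PzAPT09AD19fUA9vb2APf39wD4+PgA+fn5APr6+gD7+/sA/Pz8AP39/QD+/v4A////AJKIaVl1gXRqZ19MPjYkFBISEhQTERAPDxAQEBIWGyUrj4hoUGJ6fXp4eGNHNyMVEhISFRgYFhITFBUUERIXHySUlXVRVm6BhYmbjl8+MSUZFRYbJCcjGhgZGhYRERIXHoWJeFZQXWtwepWdhGZbVD8tLi4wMiwmJBwWExEQERUfdHVzXE5SWFxjdo2akomHfWRbU0o9My0wLBoRERARExhxcnRgUVFWXGJug6K1tbWsj3ZrXkY2KyovJBIQERIXF3J1dWFWVlliaXJ8l7vEv7KZe3FcRTQqKC4sFRIXKDs6dHp0Y11bWmJrcneGm6GhoZB5blE8LikpNTwhITZLWVh4eHFnYl1cYGdwdX6KkJKUhnpqSjQqKCxIXz4vRFJcW3RsamZgXV5fYWdscX2Hjo6FfmRHMikpM1l0Tyo1S1RTb2RfXVxdXVxdYGJka3aBg4V9XEYyKi5GbX9XKiY3RElpX1lXWFpaWVlbXV5gYml0gHZVRTczRGiBfVUvJTJBSGdjXVhWV1dXWFpdYmJgY3OEfWddVFJqh492TTEoM0JPkYlxXVdXV1dYW2Fnamp0hpWgnop0c4mZnHxFMC44T2mrpIlqWFdZWltcYGdrcoiapLK4ooaBkIyMgUw9RlJmeqGmm3ldW15jaWJcXmJqgZaerbyjiHh4cnJ9XUhOV2FshI2LcmFkaXSAdmFcXmVzg4yoy7yhiHJnZXh7ZFhTVVp/fnhtbHd8gomHcmhqb3J1epvFyr6tknRkcZCWjH14aoaChIWDiIiIio2EhISBfXlxgqy7tKuae2Rphp2nrqaHkpScm5SSlJKSk4uIf3VydXByj6uopZ+MbGV6l6y1qJGttbKxp5uPjZqahXhyb3F1cnKAmaGlq6N8ZXSVp6Obj9HO09Ozk4KCmKOMdHF3gYF1b3yXq62km4Zrc4eBd32G1dXk3budh36LmpGCgoeXknlsdZO2wq6gknFwaltVXW/O3Orbx7Scgn2Cho2Vl6egfGxzkLTJxr2tdFtTTk1QWM7d59vHr5+LfHuCj5+pt6t/bXmWt87c5M94UE1OUFFRz9PW18iaiIN9g5SgsLnEuYx6jqe8z97u3XpOTlRYVFTNztDX2rOThIKXrbXCxMW9n42Yr8fN0+DMb05RXVxVVc7S3OTo3Marm6i8w83Fvbenk5Oz0MzQ2a5lT1BYW1dV0N/s5+Tk39THu7i9ycnBu6+ZjqrIx8/HimZXTk9VV1fd7vXq5d/b19jSvL7Q2NrTw6uTnMHEvaFvZV1STE9WW+rv9fXr3dnW2NjP1OLp8OjVwKGVtbydeWBfXldQTlZf7Ozw9Ord29bY2dzk5OXu79nFqZSkrYZgWVtfYFxTVmE="/>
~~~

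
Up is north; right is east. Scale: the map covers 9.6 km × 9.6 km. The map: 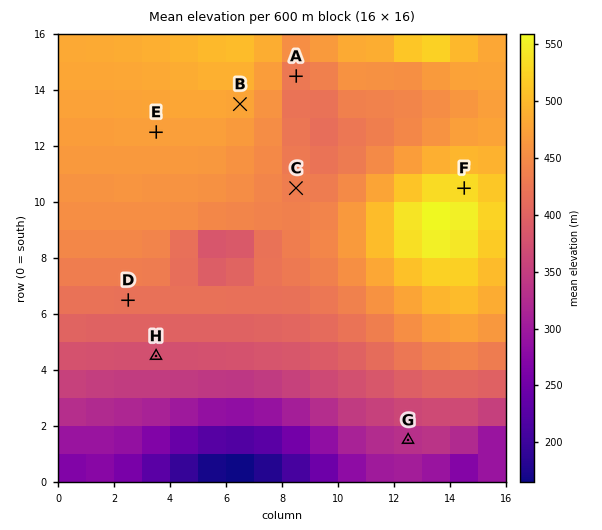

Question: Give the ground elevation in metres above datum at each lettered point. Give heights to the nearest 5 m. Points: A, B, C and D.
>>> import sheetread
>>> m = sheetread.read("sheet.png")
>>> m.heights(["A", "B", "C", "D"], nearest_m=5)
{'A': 425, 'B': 480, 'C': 430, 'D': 420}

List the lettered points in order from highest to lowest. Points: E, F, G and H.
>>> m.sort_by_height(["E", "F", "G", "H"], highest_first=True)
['F', 'E', 'H', 'G']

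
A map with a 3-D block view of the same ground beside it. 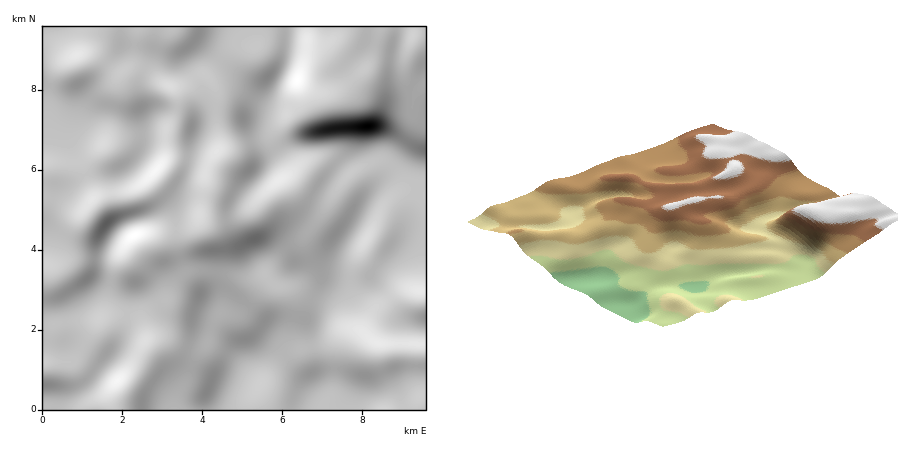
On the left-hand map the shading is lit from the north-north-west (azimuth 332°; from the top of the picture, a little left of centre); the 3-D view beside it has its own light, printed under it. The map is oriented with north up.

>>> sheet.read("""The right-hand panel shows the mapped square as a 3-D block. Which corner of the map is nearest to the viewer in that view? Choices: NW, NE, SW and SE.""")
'SE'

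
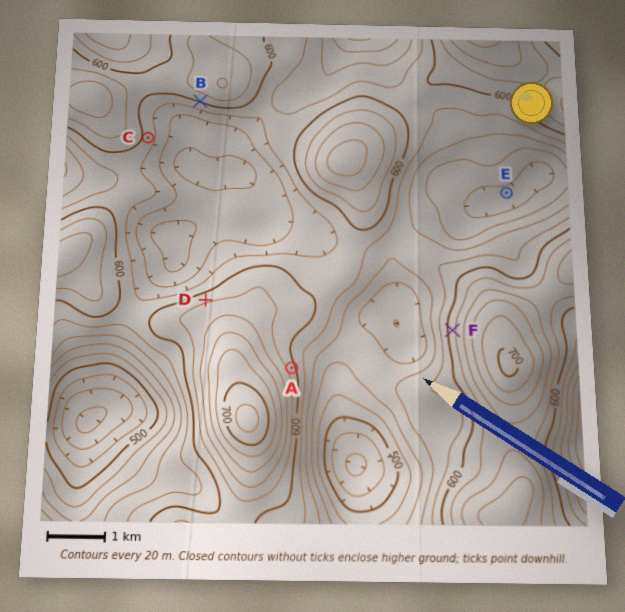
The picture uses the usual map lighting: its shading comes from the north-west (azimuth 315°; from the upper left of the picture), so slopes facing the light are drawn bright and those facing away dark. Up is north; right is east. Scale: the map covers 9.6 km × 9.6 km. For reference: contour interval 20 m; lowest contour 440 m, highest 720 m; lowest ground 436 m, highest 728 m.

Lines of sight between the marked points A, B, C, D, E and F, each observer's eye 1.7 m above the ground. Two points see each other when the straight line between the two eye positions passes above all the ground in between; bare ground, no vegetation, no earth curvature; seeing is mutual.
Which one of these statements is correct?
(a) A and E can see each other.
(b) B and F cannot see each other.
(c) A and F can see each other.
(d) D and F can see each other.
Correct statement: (c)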